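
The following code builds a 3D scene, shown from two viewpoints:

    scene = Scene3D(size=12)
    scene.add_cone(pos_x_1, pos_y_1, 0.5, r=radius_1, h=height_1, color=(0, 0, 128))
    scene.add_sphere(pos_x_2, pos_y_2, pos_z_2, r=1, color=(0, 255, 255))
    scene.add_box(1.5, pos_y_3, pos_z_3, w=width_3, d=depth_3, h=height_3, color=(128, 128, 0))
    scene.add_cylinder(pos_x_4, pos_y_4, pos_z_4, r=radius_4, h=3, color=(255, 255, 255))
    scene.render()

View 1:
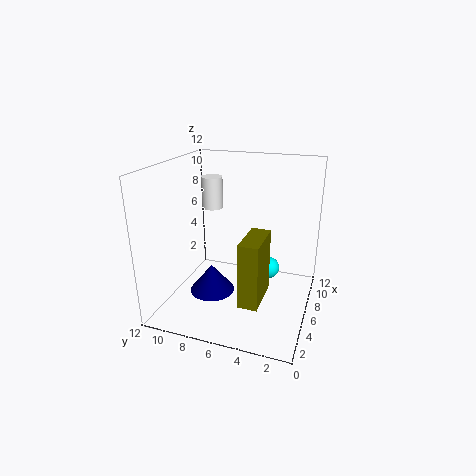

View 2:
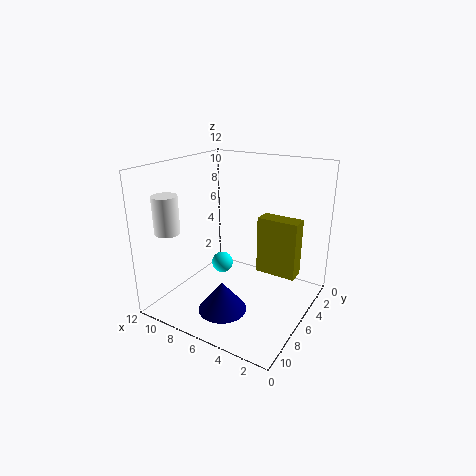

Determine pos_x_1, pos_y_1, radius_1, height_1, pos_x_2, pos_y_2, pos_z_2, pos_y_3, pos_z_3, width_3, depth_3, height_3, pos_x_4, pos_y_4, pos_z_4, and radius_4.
pos_x_1 = 6; pos_y_1 = 8.5; radius_1 = 2; height_1 = 2.5; pos_x_2 = 9; pos_y_2 = 4; pos_z_2 = 2; pos_y_3 = 3; pos_z_3 = 2.5; width_3 = 3.5; depth_3 = 1.5; height_3 = 5; pos_x_4 = 10; pos_y_4 = 10; pos_z_4 = 7; radius_4 = 1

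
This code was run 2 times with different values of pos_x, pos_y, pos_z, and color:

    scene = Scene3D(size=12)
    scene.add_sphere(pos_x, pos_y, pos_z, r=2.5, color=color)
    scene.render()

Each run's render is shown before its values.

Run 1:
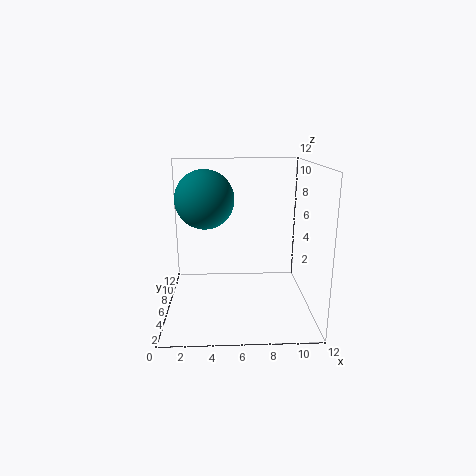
pos_x = 3.25, pos_y = 7.25, pos_z = 9, color = 'teal'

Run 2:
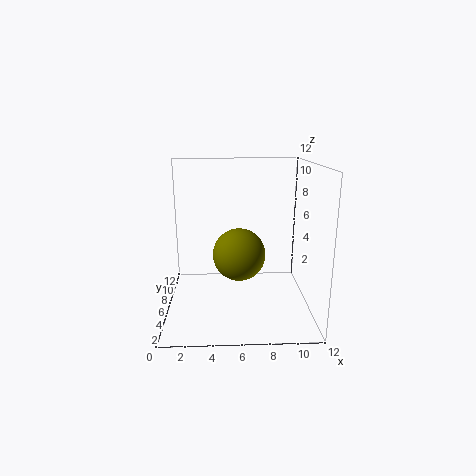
pos_x = 6.25, pos_y = 9.25, pos_z = 3.25, color = 'olive'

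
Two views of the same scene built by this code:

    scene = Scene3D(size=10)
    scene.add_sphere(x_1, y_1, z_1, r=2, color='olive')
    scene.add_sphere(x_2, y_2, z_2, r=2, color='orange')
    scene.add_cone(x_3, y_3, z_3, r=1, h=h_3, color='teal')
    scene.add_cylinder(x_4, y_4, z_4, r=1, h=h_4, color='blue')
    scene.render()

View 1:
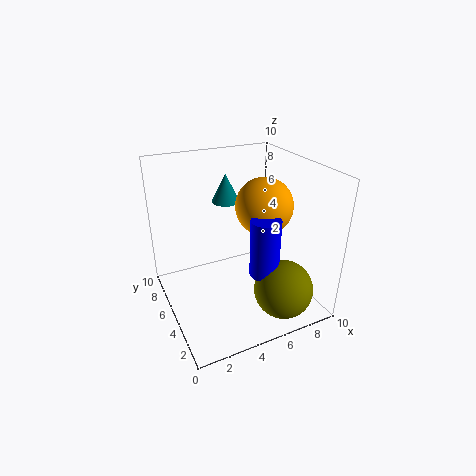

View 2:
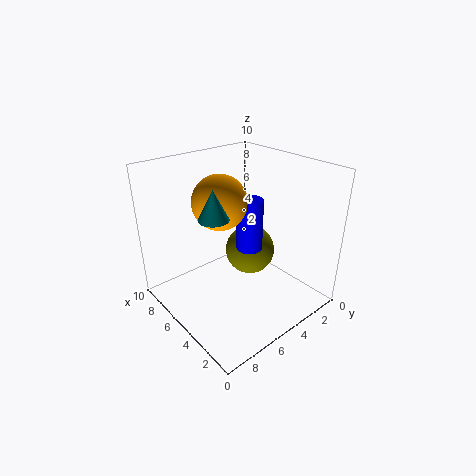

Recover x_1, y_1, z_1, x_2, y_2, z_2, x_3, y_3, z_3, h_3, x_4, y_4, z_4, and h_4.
x_1 = 7
y_1 = 2
z_1 = 2
x_2 = 7
y_2 = 5
z_2 = 7
x_3 = 5
y_3 = 7
z_3 = 7
h_3 = 2
x_4 = 6
y_4 = 3
z_4 = 3
h_4 = 4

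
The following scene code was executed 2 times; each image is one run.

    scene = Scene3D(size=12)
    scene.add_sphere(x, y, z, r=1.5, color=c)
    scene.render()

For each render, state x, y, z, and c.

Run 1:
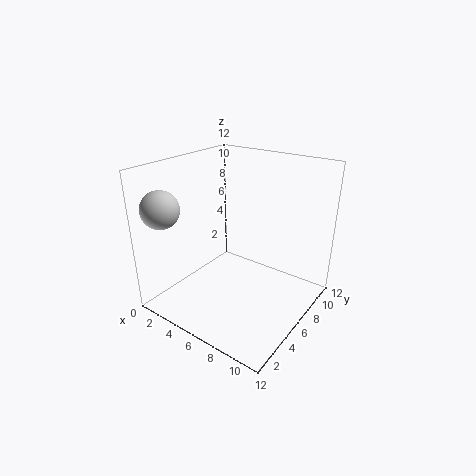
x = 2; y = 1.5; z = 9; c = 'lightgray'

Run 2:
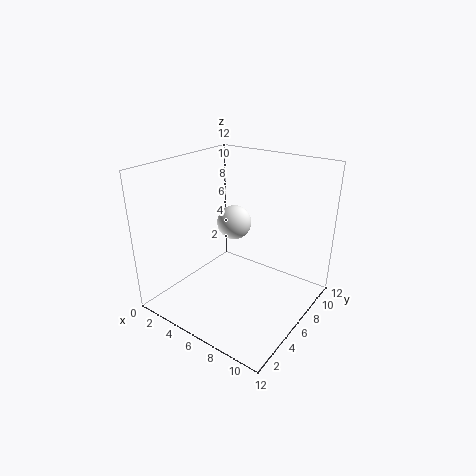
x = 4.5; y = 7.5; z = 6.5; c = 'white'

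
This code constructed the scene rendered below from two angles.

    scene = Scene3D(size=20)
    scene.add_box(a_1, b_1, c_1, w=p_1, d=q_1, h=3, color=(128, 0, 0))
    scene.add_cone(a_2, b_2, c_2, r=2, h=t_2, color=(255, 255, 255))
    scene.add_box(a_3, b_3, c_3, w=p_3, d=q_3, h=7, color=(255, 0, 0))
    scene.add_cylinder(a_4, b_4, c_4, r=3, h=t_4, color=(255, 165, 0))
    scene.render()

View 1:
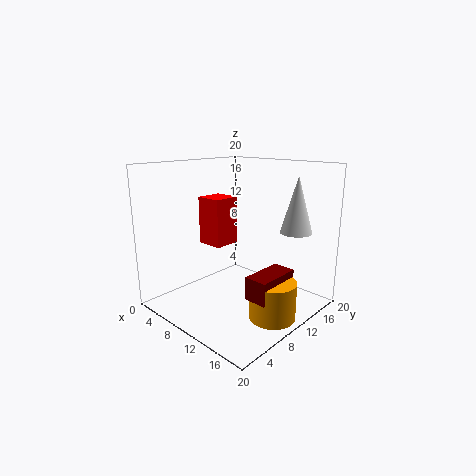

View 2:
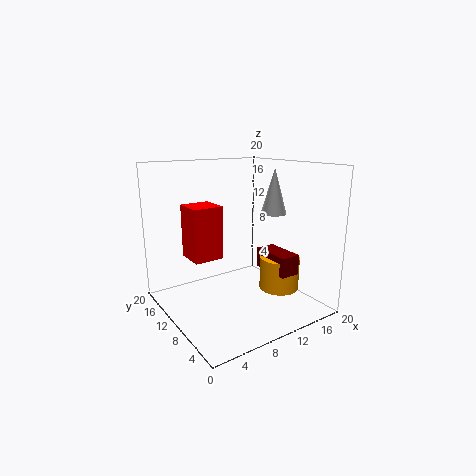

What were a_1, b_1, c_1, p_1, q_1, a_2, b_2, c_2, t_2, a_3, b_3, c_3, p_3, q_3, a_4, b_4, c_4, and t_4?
a_1 = 15, b_1 = 6, c_1 = 4, p_1 = 3, q_1 = 6, a_2 = 18, b_2 = 12, c_2 = 12, t_2 = 7, a_3 = 3, b_3 = 9, c_3 = 8, p_3 = 4, q_3 = 4, a_4 = 17, b_4 = 9, c_4 = 1, t_4 = 5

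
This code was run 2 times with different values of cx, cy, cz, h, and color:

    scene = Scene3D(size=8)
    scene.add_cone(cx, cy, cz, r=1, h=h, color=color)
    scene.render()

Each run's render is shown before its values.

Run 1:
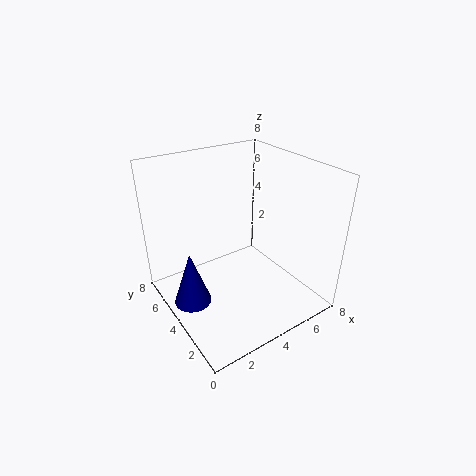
cx = 1
cy = 4
cz = 1
h = 3
color = 'navy'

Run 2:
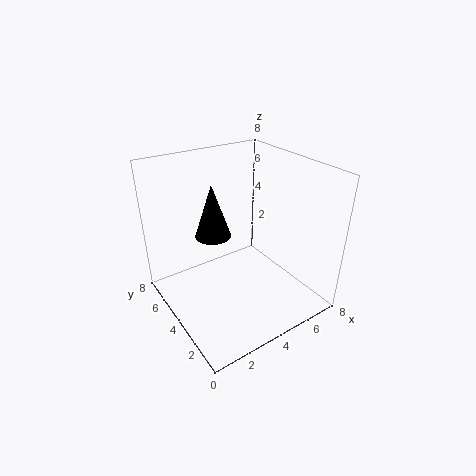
cx = 3
cy = 5
cz = 4
h = 3
color = 'black'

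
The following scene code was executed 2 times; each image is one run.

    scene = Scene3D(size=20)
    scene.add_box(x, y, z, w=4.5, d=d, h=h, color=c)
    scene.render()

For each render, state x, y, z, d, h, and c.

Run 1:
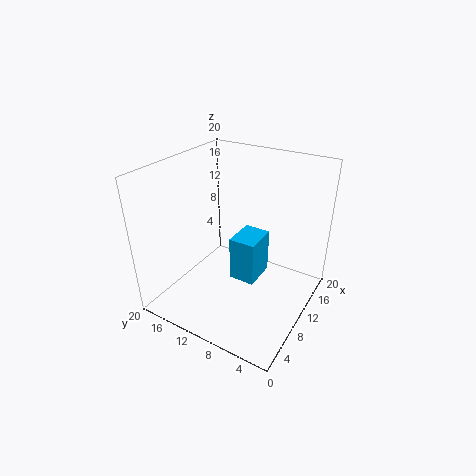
x = 7, y = 6, z = 5.5, d = 3.5, h = 6, c = 'deepskyblue'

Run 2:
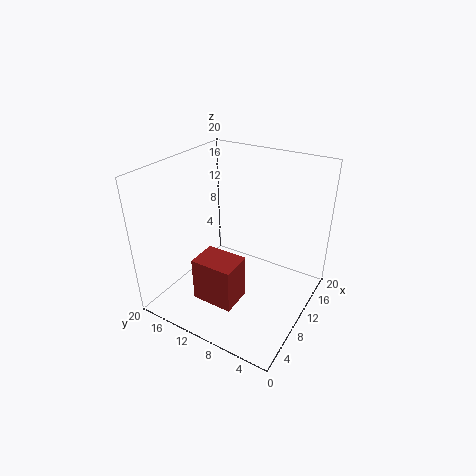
x = 5, y = 8.5, z = 1, d = 6, h = 6.5, c = 'brown'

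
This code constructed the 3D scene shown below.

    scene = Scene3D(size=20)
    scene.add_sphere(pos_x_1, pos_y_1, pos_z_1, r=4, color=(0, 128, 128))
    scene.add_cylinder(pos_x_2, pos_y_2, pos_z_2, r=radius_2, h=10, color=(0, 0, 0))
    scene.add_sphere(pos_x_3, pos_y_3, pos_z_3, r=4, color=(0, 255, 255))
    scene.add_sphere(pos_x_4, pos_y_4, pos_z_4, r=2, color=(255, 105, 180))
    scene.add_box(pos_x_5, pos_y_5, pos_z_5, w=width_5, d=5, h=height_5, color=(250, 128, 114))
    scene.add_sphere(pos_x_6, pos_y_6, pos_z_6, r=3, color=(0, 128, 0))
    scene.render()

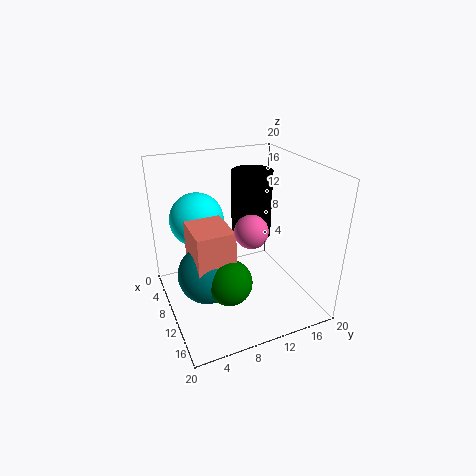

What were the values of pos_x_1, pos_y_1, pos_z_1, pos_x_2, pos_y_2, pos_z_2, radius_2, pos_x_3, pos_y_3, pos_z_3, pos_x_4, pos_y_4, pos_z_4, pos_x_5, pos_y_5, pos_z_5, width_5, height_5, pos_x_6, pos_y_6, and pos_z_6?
pos_x_1 = 11; pos_y_1 = 5; pos_z_1 = 6; pos_x_2 = 6; pos_y_2 = 14; pos_z_2 = 8; radius_2 = 3; pos_x_3 = 4; pos_y_3 = 6; pos_z_3 = 11; pos_x_4 = 16; pos_y_4 = 9; pos_z_4 = 14; pos_x_5 = 8; pos_y_5 = 3; pos_z_5 = 6; width_5 = 6; height_5 = 7; pos_x_6 = 14; pos_y_6 = 7; pos_z_6 = 6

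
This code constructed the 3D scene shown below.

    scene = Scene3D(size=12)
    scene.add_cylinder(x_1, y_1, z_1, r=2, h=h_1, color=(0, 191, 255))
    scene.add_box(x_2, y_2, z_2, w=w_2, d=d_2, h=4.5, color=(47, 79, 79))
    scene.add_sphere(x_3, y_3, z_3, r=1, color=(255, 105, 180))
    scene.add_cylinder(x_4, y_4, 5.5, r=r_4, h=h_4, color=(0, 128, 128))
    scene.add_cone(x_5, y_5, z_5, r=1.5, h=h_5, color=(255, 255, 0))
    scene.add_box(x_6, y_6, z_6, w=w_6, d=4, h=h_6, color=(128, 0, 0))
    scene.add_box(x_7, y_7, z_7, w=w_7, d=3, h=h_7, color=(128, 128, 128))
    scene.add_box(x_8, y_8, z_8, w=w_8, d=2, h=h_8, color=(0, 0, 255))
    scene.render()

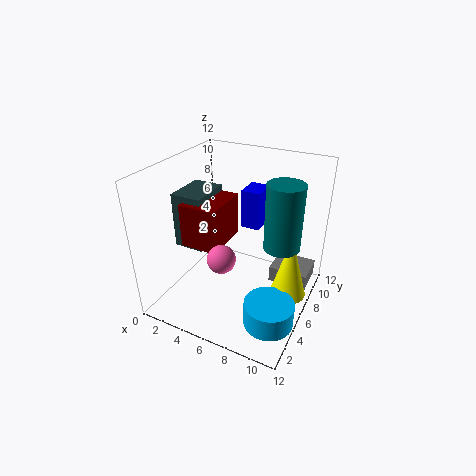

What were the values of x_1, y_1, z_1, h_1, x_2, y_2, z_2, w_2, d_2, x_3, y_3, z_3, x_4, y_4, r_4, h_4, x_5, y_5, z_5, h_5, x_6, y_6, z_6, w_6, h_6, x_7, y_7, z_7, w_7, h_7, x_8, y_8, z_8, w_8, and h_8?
x_1 = 10
y_1 = 3.5
z_1 = 0.5
h_1 = 2
x_2 = 1.5
y_2 = 3.5
z_2 = 5.5
w_2 = 2.5
d_2 = 3.5
x_3 = 7
y_3 = 1.5
z_3 = 7
x_4 = 9.5
y_4 = 7
r_4 = 1.5
h_4 = 5.5
x_5 = 10.5
y_5 = 6.5
z_5 = 1.5
h_5 = 5.5
x_6 = 2.5
y_6 = 3
z_6 = 6
w_6 = 3
h_6 = 3.5
x_7 = 8
y_7 = 8.5
z_7 = 0.5
w_7 = 3.5
h_7 = 1.5
x_8 = 6.5
y_8 = 5.5
z_8 = 7.5
w_8 = 1.5
h_8 = 3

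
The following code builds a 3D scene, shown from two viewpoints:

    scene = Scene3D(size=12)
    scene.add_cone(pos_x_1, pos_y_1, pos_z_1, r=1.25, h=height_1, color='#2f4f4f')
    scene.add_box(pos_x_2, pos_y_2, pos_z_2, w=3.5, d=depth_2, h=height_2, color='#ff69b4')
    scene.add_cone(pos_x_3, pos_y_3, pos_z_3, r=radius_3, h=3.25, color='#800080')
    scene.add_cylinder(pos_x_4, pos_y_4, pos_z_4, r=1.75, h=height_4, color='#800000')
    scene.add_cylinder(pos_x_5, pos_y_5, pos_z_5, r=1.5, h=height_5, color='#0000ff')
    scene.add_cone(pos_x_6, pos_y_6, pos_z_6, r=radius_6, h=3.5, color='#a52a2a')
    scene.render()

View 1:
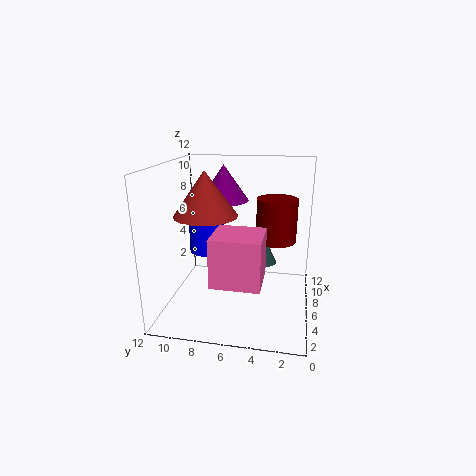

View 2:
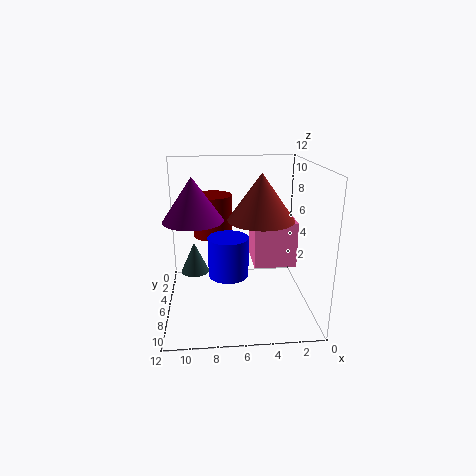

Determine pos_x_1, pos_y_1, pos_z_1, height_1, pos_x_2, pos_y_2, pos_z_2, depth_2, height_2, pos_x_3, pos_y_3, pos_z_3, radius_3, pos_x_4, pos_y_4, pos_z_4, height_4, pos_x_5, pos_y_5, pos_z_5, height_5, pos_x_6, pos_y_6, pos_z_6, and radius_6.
pos_x_1 = 9.75
pos_y_1 = 4.25
pos_z_1 = 2.25
height_1 = 2.75
pos_x_2 = 1.25
pos_y_2 = 3.5
pos_z_2 = 3.75
depth_2 = 3.75
height_2 = 3.75
pos_x_3 = 9.5
pos_y_3 = 8
pos_z_3 = 8.25
radius_3 = 2.25
pos_x_4 = 8
pos_y_4 = 3
pos_z_4 = 5.25
height_4 = 3.75
pos_x_5 = 7
pos_y_5 = 9
pos_z_5 = 4.25
height_5 = 3
pos_x_6 = 4.5
pos_y_6 = 8.25
pos_z_6 = 8.25
radius_6 = 2.5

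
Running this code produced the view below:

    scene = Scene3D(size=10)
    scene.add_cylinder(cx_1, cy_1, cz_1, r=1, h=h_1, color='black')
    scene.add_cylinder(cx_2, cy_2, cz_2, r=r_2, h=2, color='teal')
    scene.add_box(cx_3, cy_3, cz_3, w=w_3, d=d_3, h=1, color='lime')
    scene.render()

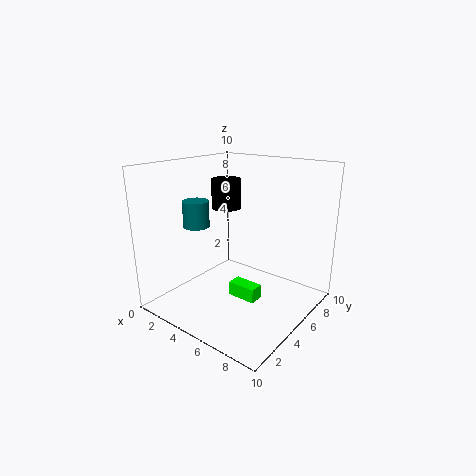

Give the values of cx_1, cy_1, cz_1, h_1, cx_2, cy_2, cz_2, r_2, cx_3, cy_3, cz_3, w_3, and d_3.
cx_1 = 4; cy_1 = 5; cz_1 = 7; h_1 = 2; cx_2 = 1; cy_2 = 5; cz_2 = 5; r_2 = 1; cx_3 = 5; cy_3 = 4; cz_3 = 1; w_3 = 2; d_3 = 1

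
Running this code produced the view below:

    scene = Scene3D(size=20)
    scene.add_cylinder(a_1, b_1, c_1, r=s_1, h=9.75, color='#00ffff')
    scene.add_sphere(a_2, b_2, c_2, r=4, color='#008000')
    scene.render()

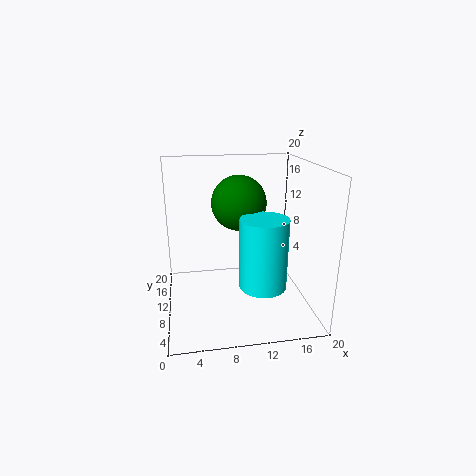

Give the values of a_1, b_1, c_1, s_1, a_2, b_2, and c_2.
a_1 = 13
b_1 = 7.25
c_1 = 3.75
s_1 = 3.25
a_2 = 10.75
b_2 = 13.5
c_2 = 14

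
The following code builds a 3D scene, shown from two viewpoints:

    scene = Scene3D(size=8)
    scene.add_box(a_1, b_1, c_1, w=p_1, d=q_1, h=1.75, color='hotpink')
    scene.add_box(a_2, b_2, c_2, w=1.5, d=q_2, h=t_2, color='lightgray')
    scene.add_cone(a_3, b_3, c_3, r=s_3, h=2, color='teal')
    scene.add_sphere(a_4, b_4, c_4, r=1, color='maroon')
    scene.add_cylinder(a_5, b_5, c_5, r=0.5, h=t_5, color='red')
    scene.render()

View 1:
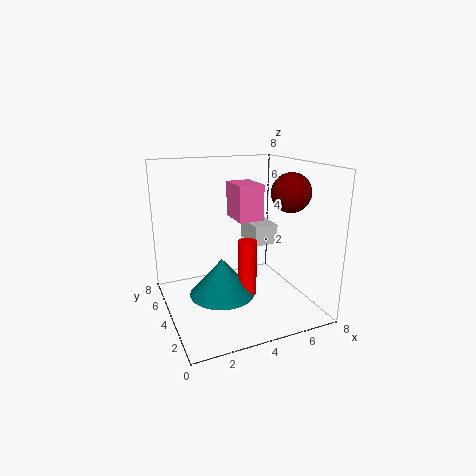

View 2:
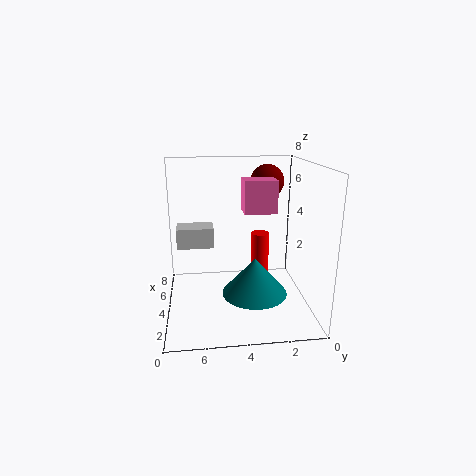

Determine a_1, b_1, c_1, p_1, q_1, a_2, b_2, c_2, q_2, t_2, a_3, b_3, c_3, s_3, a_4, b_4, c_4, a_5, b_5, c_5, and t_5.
a_1 = 3.25; b_1 = 2; c_1 = 5.5; p_1 = 1.25; q_1 = 1.75; a_2 = 5.75; b_2 = 5.25; c_2 = 2.75; q_2 = 2.25; t_2 = 1.25; a_3 = 2.75; b_3 = 3.25; c_3 = 1.25; s_3 = 1.75; a_4 = 6; b_4 = 2; c_4 = 6.75; a_5 = 4; b_5 = 2.75; c_5 = 1.25; t_5 = 3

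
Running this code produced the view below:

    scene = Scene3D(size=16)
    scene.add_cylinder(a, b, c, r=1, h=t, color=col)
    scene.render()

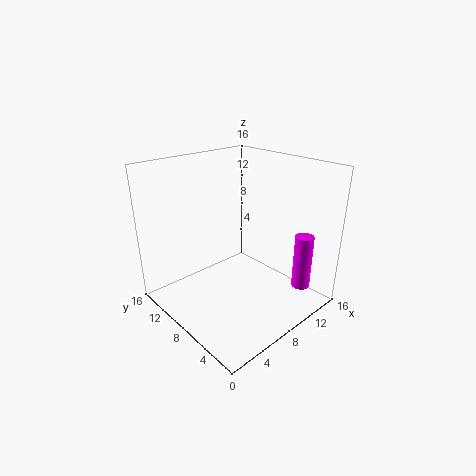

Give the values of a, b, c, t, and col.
a = 12, b = 2, c = 3, t = 6, col = 'magenta'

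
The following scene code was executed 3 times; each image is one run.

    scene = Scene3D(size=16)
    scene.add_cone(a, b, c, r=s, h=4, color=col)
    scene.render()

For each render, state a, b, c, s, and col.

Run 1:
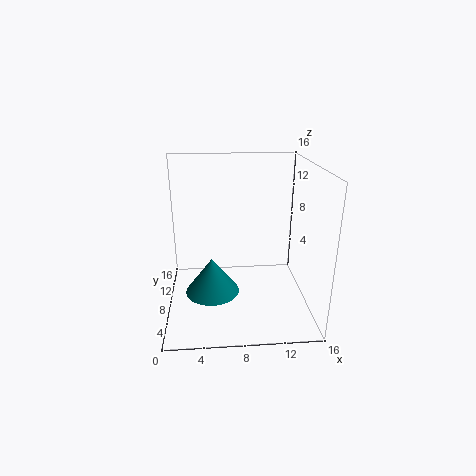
a = 5
b = 7
c = 2
s = 3
col = 'teal'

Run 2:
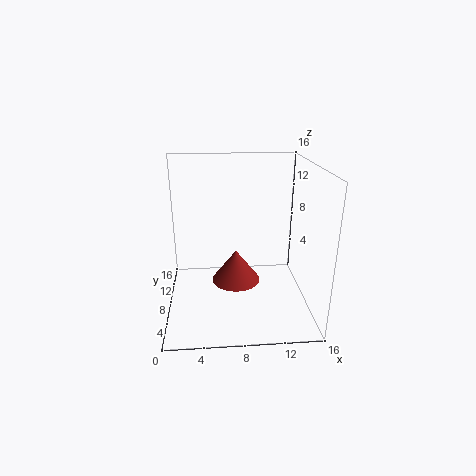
a = 8
b = 11
c = 1
s = 3
col = 'brown'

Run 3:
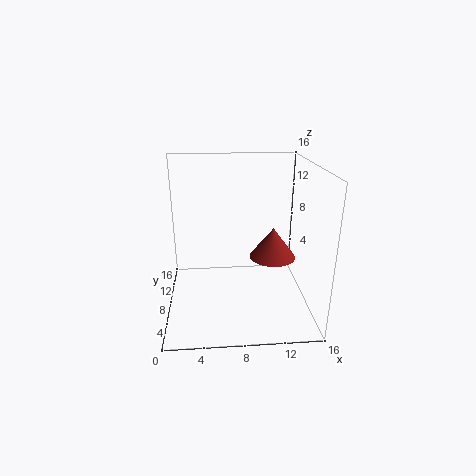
a = 13
b = 13
c = 3
s = 3
col = 'brown'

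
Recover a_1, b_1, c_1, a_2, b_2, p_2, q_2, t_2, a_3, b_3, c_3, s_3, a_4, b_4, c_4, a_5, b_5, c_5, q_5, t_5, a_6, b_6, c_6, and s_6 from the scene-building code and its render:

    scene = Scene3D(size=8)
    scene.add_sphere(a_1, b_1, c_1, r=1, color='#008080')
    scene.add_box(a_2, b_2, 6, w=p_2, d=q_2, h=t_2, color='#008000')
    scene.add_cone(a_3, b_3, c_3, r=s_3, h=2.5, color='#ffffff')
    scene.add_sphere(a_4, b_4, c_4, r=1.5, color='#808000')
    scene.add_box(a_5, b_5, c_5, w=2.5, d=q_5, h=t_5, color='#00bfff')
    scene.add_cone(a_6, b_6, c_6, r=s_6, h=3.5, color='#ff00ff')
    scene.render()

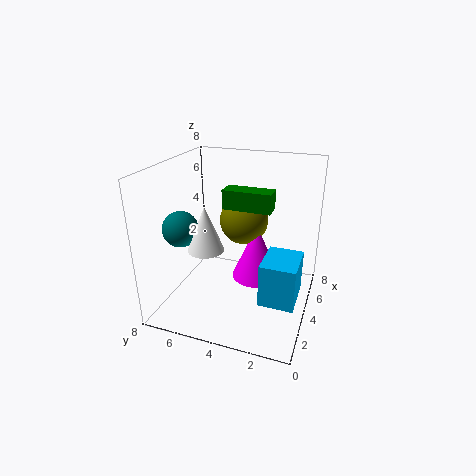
a_1 = 3, b_1 = 7, c_1 = 4.5, a_2 = 3, b_2 = 2, p_2 = 1, q_2 = 2.5, t_2 = 1, a_3 = 3, b_3 = 5.5, c_3 = 3.5, s_3 = 1, a_4 = 6.5, b_4 = 4.5, c_4 = 4, a_5 = 3, b_5 = 0.5, c_5 = 0.5, q_5 = 2, t_5 = 2.5, a_6 = 6, b_6 = 3.5, c_6 = 0.5, s_6 = 1.5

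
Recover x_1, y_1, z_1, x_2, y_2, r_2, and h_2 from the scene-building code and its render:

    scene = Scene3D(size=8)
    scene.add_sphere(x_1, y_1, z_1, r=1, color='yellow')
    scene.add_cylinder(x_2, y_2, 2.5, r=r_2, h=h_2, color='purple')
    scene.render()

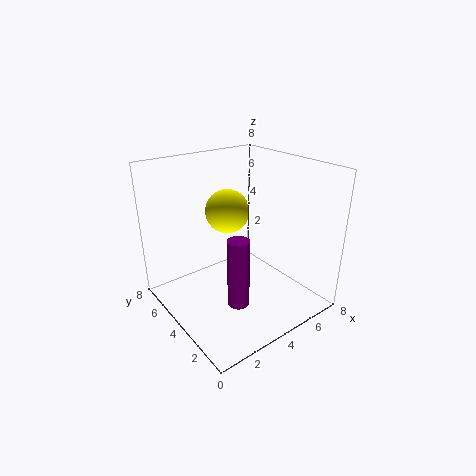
x_1 = 2.25
y_1 = 2.5
z_1 = 6.5
x_2 = 1.75
y_2 = 1
r_2 = 0.5
h_2 = 3.25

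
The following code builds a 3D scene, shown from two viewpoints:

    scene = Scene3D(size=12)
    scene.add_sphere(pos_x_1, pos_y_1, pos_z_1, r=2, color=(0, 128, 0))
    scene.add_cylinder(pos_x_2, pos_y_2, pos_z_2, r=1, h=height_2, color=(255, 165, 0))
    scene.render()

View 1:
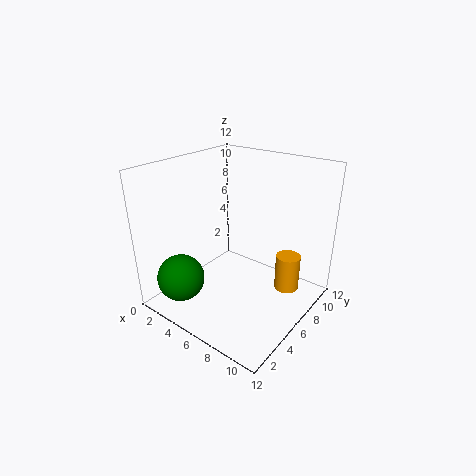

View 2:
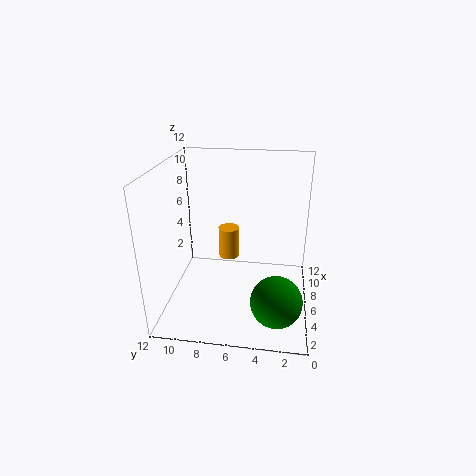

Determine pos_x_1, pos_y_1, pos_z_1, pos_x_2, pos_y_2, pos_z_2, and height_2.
pos_x_1 = 2.5; pos_y_1 = 2.5; pos_z_1 = 2.5; pos_x_2 = 10; pos_y_2 = 7.5; pos_z_2 = 2; height_2 = 3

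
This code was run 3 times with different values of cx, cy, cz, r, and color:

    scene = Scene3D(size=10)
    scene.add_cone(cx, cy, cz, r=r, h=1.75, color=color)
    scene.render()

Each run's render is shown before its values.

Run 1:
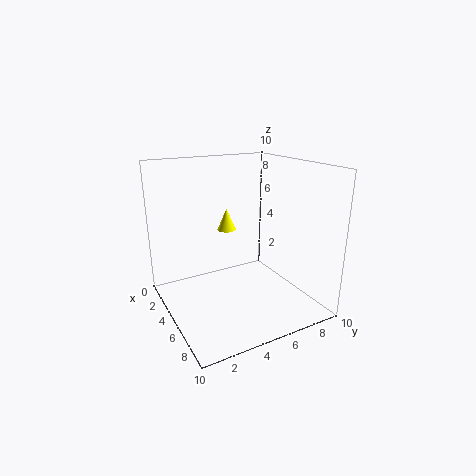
cx = 1.25
cy = 6
cz = 4.25
r = 0.75
color = 'yellow'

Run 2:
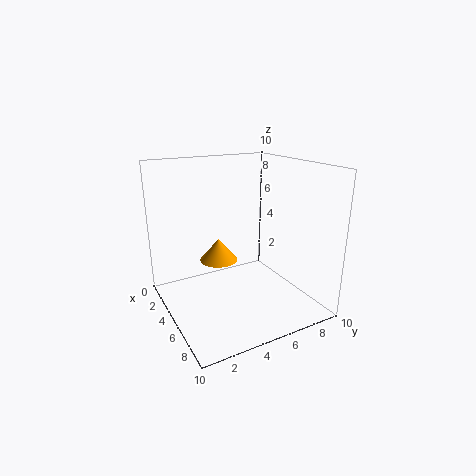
cx = 1.75
cy = 5
cz = 2
r = 1.5
color = 'orange'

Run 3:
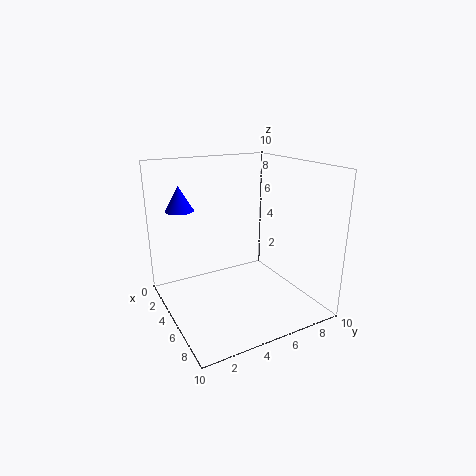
cx = 2.5
cy = 1.75
cz = 6.75
r = 1
color = 'blue'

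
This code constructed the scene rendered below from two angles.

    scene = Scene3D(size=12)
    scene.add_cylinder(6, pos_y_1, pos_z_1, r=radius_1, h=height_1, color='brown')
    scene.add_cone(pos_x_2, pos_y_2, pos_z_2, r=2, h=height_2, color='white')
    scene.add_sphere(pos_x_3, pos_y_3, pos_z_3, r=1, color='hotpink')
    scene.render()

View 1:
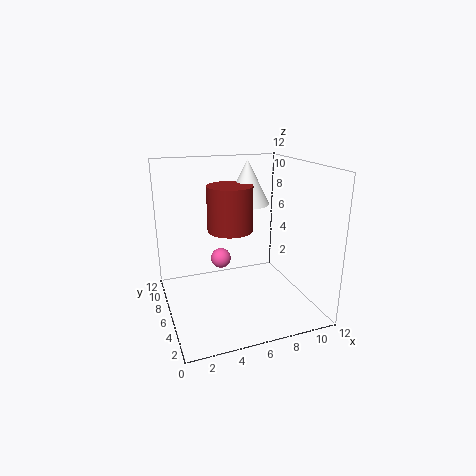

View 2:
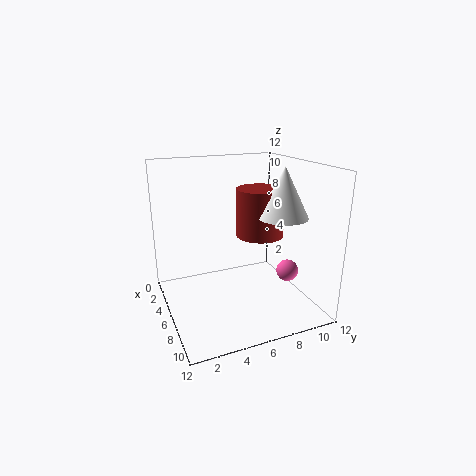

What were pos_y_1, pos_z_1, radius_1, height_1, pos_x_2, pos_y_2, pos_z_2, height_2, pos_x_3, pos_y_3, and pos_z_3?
pos_y_1 = 8
pos_z_1 = 6
radius_1 = 2
height_1 = 4
pos_x_2 = 8
pos_y_2 = 9
pos_z_2 = 8
height_2 = 4
pos_x_3 = 6
pos_y_3 = 11
pos_z_3 = 2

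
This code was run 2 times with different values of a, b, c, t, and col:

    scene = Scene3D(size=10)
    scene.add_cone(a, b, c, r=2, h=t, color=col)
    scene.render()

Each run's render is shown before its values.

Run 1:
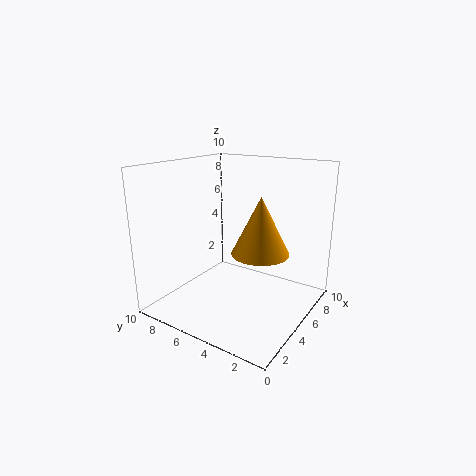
a = 5.5, b = 3.5, c = 4, t = 4, col = 'orange'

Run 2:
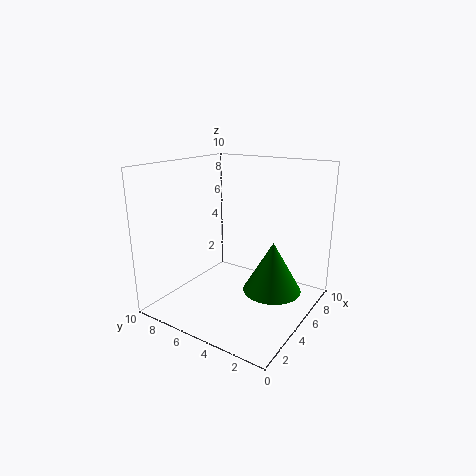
a = 5.5, b = 2.5, c = 1.5, t = 3.5, col = 'green'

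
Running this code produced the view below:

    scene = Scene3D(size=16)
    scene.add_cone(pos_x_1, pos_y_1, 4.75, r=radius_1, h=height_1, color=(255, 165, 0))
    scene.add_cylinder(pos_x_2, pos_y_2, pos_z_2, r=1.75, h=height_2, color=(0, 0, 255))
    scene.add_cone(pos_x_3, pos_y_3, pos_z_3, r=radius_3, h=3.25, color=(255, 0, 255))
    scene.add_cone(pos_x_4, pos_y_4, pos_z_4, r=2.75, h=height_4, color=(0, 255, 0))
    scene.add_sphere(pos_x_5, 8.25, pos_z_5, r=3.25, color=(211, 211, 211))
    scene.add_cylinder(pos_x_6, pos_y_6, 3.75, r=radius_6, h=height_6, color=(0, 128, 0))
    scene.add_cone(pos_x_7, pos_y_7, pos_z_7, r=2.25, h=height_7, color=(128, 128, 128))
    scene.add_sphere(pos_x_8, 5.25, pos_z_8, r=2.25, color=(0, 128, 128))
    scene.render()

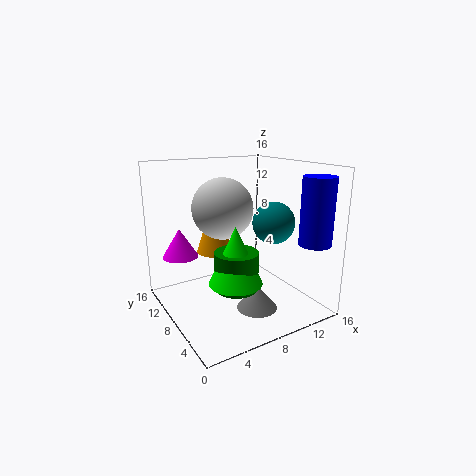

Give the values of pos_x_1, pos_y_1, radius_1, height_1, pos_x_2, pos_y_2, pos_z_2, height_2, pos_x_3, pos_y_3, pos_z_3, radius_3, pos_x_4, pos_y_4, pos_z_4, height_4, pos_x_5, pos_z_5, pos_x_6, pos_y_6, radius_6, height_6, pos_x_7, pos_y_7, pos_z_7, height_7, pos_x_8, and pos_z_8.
pos_x_1 = 7.75; pos_y_1 = 13.25; radius_1 = 2.25; height_1 = 7; pos_x_2 = 14.25; pos_y_2 = 2.5; pos_z_2 = 7.75; height_2 = 7.25; pos_x_3 = 2.5; pos_y_3 = 11.5; pos_z_3 = 5.75; radius_3 = 2; pos_x_4 = 5.75; pos_y_4 = 4.75; pos_z_4 = 4.5; height_4 = 6; pos_x_5 = 6.25; pos_z_5 = 11.5; pos_x_6 = 6; pos_y_6 = 5; radius_6 = 2.25; height_6 = 4; pos_x_7 = 9; pos_y_7 = 5.5; pos_z_7 = 0.25; height_7 = 2.75; pos_x_8 = 10.75; pos_z_8 = 10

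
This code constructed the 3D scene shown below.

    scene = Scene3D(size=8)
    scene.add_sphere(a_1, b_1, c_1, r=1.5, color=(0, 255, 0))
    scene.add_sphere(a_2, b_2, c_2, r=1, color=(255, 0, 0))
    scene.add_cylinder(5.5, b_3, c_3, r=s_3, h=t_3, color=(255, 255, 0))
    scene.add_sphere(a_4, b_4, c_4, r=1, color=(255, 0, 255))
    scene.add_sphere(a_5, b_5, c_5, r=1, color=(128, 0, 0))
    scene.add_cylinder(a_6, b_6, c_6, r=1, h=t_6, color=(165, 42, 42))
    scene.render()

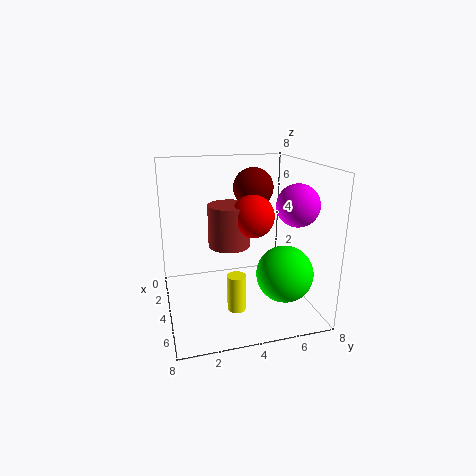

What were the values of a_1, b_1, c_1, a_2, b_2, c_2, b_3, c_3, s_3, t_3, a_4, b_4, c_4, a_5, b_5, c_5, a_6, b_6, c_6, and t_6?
a_1 = 6
b_1 = 6
c_1 = 2.5
a_2 = 6.5
b_2 = 4
c_2 = 6
b_3 = 3.5
c_3 = 0.5
s_3 = 0.5
t_3 = 2
a_4 = 7
b_4 = 6
c_4 = 6.5
a_5 = 5
b_5 = 4.5
c_5 = 7
a_6 = 6
b_6 = 3
c_6 = 4.5
t_6 = 2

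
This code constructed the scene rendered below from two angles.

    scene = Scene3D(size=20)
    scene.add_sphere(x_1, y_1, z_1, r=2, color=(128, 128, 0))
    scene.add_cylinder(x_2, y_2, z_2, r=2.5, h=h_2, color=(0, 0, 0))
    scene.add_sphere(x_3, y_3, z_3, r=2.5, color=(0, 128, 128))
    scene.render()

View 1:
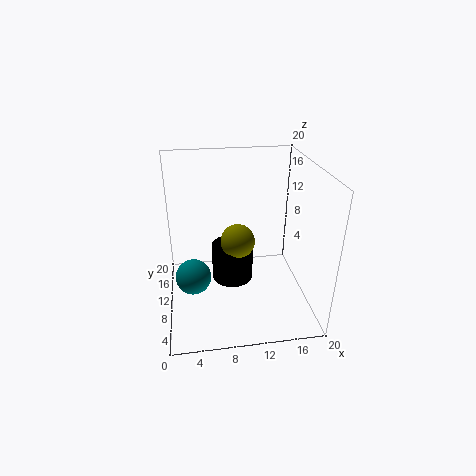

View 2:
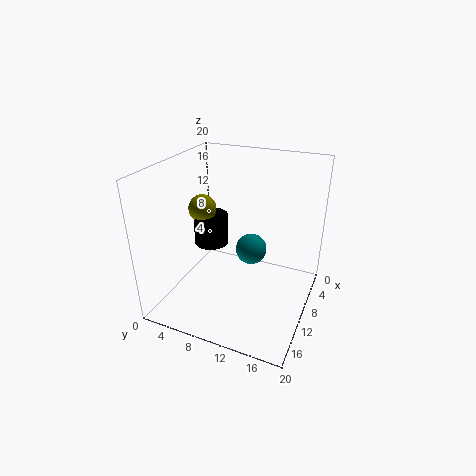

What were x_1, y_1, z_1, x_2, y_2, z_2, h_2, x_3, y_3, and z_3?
x_1 = 9; y_1 = 4; z_1 = 13; x_2 = 8.5; y_2 = 5; z_2 = 7.5; h_2 = 4.5; x_3 = 3.5; y_3 = 9.5; z_3 = 4.5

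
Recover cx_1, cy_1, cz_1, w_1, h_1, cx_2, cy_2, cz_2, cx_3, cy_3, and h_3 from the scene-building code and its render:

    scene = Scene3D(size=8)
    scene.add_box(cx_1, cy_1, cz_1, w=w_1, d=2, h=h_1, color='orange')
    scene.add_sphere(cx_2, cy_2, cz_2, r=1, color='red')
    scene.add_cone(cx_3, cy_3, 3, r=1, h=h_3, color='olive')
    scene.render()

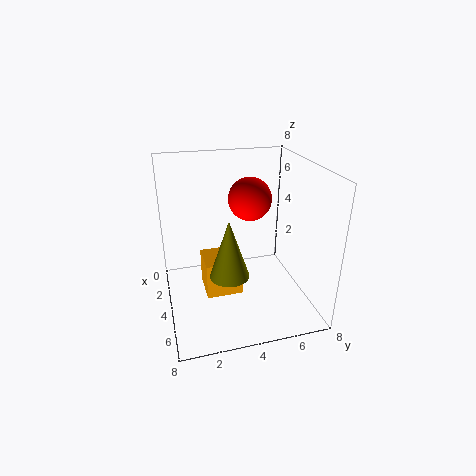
cx_1 = 3, cy_1 = 2, cz_1 = 1, w_1 = 2, h_1 = 2, cx_2 = 6, cy_2 = 4, cz_2 = 7, cx_3 = 6, cy_3 = 3, h_3 = 3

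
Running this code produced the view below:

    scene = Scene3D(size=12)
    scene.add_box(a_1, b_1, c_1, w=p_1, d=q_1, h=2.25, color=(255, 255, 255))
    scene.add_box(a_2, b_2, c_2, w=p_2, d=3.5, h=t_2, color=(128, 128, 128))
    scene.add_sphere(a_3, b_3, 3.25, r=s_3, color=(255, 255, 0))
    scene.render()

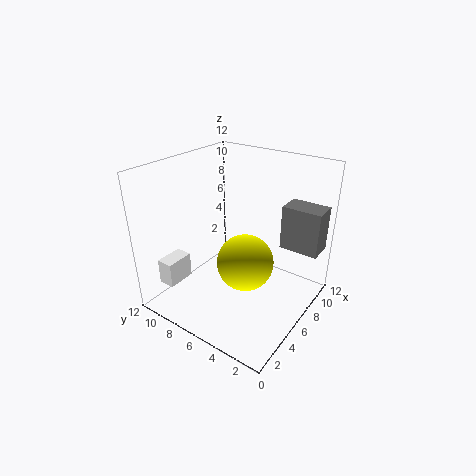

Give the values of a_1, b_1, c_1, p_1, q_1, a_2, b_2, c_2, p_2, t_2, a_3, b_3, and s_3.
a_1 = 2.25; b_1 = 10.5; c_1 = 1.25; p_1 = 2.5; q_1 = 1.5; a_2 = 9.75; b_2 = 0.5; c_2 = 4; p_2 = 2.25; t_2 = 4; a_3 = 6.75; b_3 = 5.75; s_3 = 2.5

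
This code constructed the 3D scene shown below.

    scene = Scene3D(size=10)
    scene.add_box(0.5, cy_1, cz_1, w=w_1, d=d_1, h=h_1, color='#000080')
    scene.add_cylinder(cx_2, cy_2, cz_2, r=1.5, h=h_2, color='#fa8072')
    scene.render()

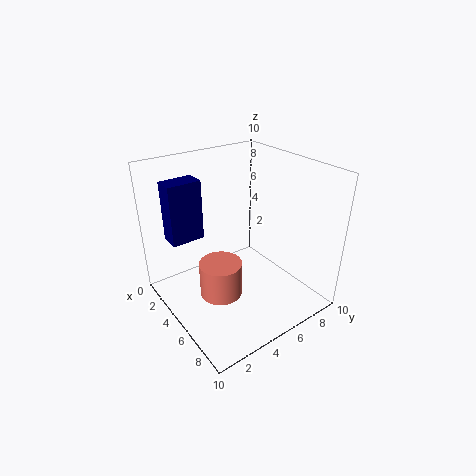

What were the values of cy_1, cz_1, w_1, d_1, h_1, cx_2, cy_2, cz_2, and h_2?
cy_1 = 1.5
cz_1 = 4
w_1 = 1.5
d_1 = 2.5
h_1 = 4.5
cx_2 = 5
cy_2 = 3.5
cz_2 = 1
h_2 = 2.5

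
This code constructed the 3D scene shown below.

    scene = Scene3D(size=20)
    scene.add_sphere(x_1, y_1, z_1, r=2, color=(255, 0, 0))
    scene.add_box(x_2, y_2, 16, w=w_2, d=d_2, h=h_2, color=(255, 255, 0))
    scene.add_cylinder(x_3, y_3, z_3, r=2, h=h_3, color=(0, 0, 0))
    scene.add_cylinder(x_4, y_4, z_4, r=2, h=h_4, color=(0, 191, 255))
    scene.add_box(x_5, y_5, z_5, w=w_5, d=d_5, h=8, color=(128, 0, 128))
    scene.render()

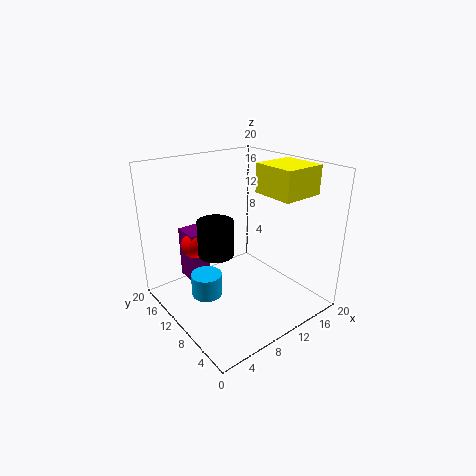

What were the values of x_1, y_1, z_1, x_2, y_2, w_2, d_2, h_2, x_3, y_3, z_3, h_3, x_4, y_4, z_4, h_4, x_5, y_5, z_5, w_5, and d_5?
x_1 = 7; y_1 = 17; z_1 = 7; x_2 = 13; y_2 = 4; w_2 = 6; d_2 = 6; h_2 = 4; x_3 = 3; y_3 = 5; z_3 = 12; h_3 = 4; x_4 = 4; y_4 = 9; z_4 = 4; h_4 = 3; x_5 = 6; y_5 = 16; z_5 = 1; w_5 = 3; d_5 = 4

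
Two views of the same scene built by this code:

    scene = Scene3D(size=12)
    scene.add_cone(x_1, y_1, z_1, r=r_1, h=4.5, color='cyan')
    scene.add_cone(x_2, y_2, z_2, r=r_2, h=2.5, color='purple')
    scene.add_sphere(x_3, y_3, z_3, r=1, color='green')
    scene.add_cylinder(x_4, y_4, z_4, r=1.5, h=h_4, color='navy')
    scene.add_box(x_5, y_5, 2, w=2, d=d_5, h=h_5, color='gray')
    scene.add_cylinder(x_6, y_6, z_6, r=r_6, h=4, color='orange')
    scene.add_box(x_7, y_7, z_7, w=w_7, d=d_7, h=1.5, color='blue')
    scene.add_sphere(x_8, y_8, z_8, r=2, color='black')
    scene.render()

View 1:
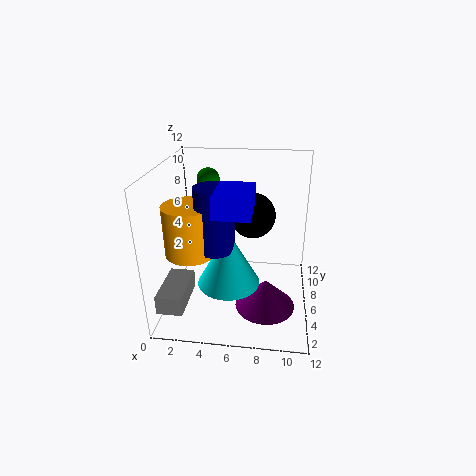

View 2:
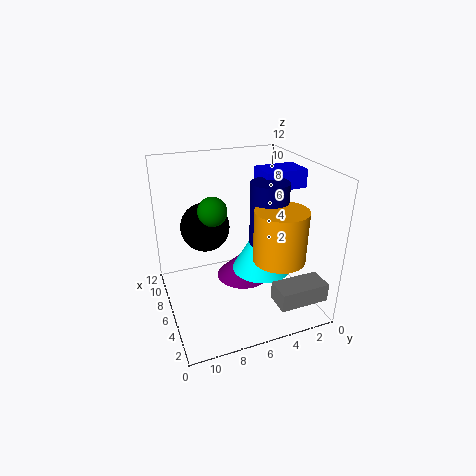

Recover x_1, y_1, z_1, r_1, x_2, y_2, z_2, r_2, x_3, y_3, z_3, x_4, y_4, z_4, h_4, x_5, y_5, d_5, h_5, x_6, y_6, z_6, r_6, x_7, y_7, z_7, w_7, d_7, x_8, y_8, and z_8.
x_1 = 5.5, y_1 = 4, z_1 = 3, r_1 = 2.5, x_2 = 8.5, y_2 = 4.5, z_2 = 0.5, r_2 = 2.5, x_3 = 3, y_3 = 9, z_3 = 10, x_4 = 4.5, y_4 = 4, z_4 = 6, h_4 = 5, x_5 = 0.5, y_5 = 0.5, d_5 = 4, h_5 = 1.5, x_6 = 2.5, y_6 = 4, z_6 = 5.5, r_6 = 2, x_7 = 5, y_7 = 0.5, z_7 = 10, w_7 = 2.5, d_7 = 3.5, x_8 = 7, y_8 = 8.5, z_8 = 7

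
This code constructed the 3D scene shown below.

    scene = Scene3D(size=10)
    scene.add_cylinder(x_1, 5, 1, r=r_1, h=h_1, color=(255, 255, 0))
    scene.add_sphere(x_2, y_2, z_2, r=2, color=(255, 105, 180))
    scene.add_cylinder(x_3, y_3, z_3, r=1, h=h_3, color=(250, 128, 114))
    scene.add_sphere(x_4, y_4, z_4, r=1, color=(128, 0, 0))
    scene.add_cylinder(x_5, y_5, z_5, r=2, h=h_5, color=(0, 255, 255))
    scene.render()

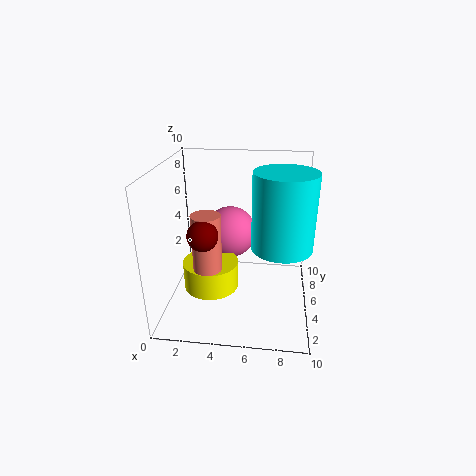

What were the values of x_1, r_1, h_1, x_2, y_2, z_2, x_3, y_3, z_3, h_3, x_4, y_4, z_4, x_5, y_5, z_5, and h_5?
x_1 = 3; r_1 = 2; h_1 = 2; x_2 = 4; y_2 = 8; z_2 = 4; x_3 = 3; y_3 = 4; z_3 = 2; h_3 = 5; x_4 = 3; y_4 = 3; z_4 = 6; x_5 = 8; y_5 = 4; z_5 = 5; h_5 = 5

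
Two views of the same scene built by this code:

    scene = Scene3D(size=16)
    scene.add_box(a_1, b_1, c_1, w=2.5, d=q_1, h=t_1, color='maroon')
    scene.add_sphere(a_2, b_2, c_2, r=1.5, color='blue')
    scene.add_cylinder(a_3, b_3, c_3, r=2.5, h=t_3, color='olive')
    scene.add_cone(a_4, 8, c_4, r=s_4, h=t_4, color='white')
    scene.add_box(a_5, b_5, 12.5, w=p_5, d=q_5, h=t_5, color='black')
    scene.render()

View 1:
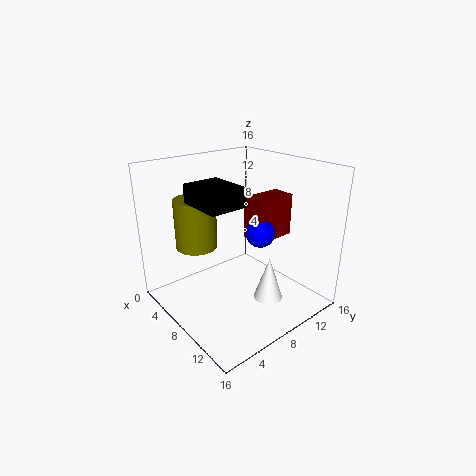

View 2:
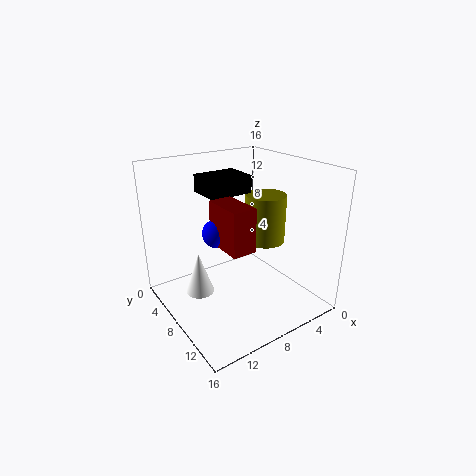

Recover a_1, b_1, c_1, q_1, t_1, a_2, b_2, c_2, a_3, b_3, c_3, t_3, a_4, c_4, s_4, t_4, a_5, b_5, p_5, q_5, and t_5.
a_1 = 9, b_1 = 8, c_1 = 8.5, q_1 = 4.5, t_1 = 4.5, a_2 = 11, b_2 = 8.5, c_2 = 9.5, a_3 = 2.5, b_3 = 6, c_3 = 5.5, t_3 = 6, a_4 = 13, c_4 = 3, s_4 = 1.5, t_4 = 4.5, a_5 = 5.5, b_5 = 3, p_5 = 5, q_5 = 4, t_5 = 2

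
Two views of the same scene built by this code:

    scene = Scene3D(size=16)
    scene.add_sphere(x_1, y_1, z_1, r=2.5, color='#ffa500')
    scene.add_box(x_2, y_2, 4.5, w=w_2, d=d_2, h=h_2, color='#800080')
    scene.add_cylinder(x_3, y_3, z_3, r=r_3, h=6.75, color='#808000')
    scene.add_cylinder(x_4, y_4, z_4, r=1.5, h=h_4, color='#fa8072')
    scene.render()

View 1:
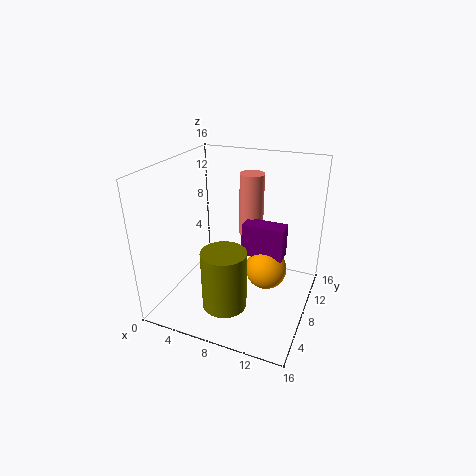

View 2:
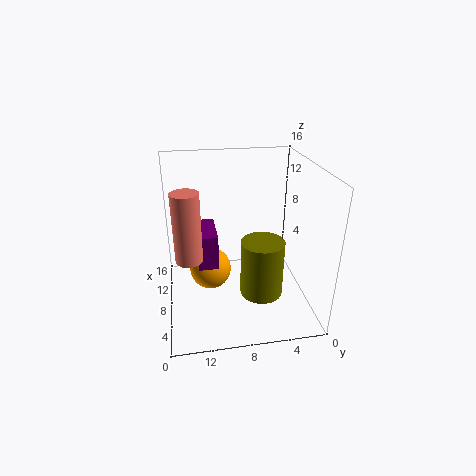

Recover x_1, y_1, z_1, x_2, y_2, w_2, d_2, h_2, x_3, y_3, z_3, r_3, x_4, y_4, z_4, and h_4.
x_1 = 10.5, y_1 = 11, z_1 = 2.75, x_2 = 7.5, y_2 = 10.25, w_2 = 5, d_2 = 2.25, h_2 = 4, x_3 = 7.5, y_3 = 5.25, z_3 = 0.75, r_3 = 2.5, x_4 = 7.5, y_4 = 13.5, z_4 = 6, h_4 = 7.75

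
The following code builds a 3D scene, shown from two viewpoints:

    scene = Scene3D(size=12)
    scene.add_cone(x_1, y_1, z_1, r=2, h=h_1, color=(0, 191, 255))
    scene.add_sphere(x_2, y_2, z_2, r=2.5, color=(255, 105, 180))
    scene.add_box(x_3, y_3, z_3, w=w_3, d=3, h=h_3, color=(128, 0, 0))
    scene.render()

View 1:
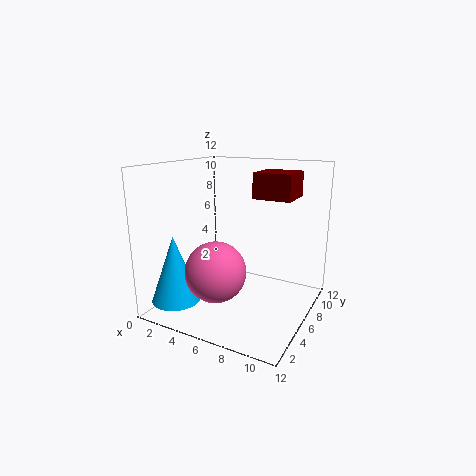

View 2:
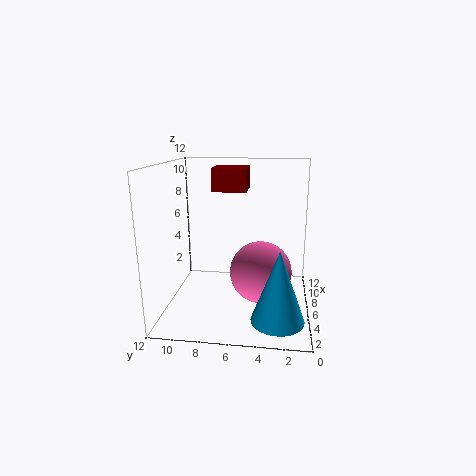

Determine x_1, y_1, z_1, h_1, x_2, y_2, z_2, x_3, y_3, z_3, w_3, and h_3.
x_1 = 2
y_1 = 2.5
z_1 = 1
h_1 = 5.5
x_2 = 5
y_2 = 4
z_2 = 3.5
x_3 = 7.5
y_3 = 5.5
z_3 = 9.5
w_3 = 3
h_3 = 2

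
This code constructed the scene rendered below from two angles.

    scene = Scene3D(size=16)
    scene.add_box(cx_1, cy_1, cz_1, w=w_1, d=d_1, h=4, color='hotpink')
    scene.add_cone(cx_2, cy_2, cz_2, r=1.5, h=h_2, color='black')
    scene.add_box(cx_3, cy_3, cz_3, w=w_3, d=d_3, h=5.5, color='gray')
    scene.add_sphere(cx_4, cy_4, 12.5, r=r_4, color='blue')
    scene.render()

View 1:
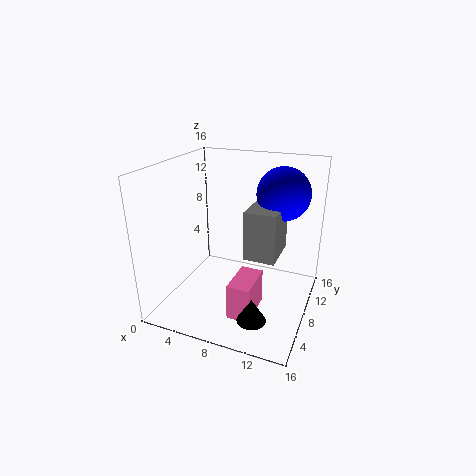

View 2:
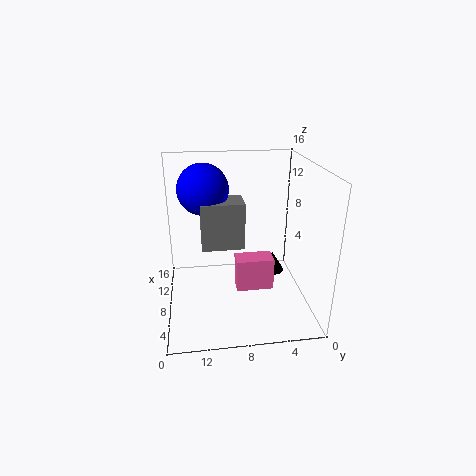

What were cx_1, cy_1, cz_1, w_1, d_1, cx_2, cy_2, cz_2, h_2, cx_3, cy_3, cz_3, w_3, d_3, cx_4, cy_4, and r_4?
cx_1 = 8.5
cy_1 = 3.5
cz_1 = 0.5
w_1 = 2.5
d_1 = 4.5
cx_2 = 11.5
cy_2 = 3
cz_2 = 1.5
h_2 = 2.5
cx_3 = 9
cy_3 = 7
cz_3 = 6
w_3 = 3.5
d_3 = 5
cx_4 = 12
cy_4 = 11.5
r_4 = 3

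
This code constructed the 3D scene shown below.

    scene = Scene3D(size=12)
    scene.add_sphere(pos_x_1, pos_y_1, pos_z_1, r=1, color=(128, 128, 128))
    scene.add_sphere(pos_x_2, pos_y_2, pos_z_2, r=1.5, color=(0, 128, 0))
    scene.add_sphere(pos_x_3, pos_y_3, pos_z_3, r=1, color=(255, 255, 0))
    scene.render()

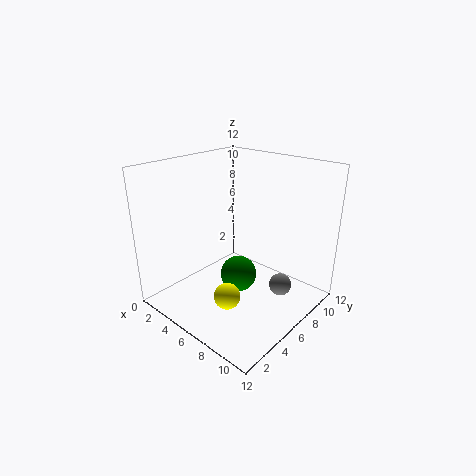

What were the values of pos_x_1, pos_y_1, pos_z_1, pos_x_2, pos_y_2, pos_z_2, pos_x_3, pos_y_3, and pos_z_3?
pos_x_1 = 8.5; pos_y_1 = 9; pos_z_1 = 1; pos_x_2 = 6.5; pos_y_2 = 5.5; pos_z_2 = 3; pos_x_3 = 8; pos_y_3 = 2.5; pos_z_3 = 3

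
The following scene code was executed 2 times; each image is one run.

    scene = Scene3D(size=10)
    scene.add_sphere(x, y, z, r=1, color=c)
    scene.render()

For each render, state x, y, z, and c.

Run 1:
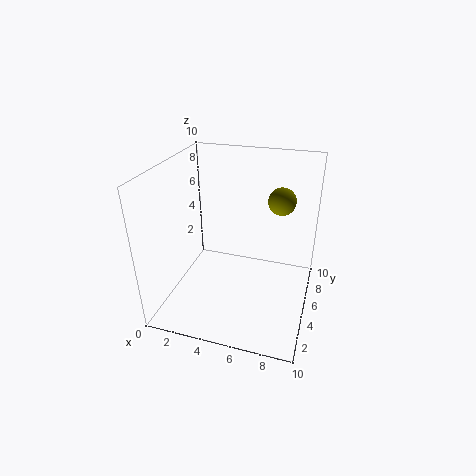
x = 7.5
y = 7.5
z = 7
c = 'olive'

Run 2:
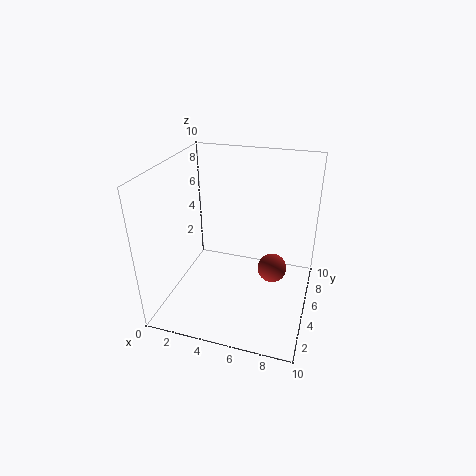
x = 7.5
y = 5
z = 3
c = 'brown'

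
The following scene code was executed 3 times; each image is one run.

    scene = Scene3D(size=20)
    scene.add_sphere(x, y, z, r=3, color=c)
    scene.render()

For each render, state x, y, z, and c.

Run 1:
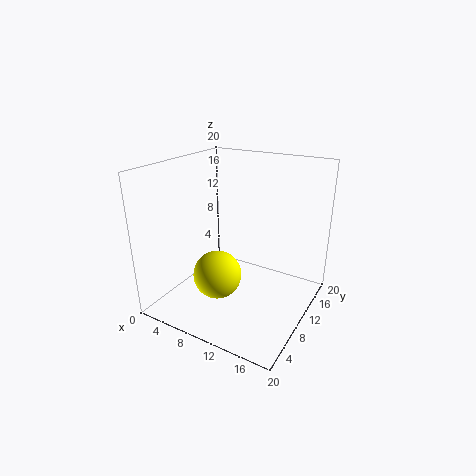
x = 10.5, y = 4, z = 7.5, c = 'yellow'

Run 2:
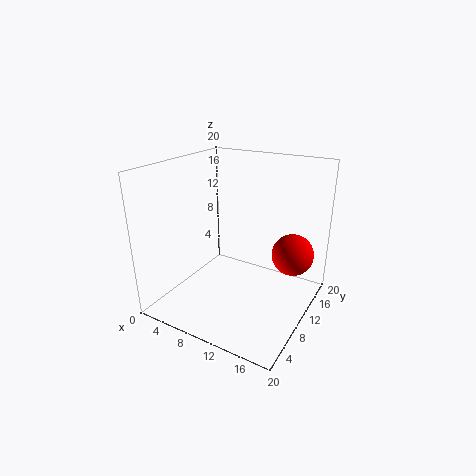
x = 16.5, y = 14.5, z = 7, c = 'red'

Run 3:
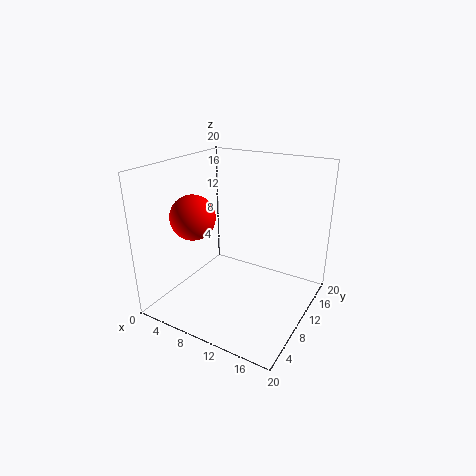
x = 5.5, y = 6, z = 13.5, c = 'red'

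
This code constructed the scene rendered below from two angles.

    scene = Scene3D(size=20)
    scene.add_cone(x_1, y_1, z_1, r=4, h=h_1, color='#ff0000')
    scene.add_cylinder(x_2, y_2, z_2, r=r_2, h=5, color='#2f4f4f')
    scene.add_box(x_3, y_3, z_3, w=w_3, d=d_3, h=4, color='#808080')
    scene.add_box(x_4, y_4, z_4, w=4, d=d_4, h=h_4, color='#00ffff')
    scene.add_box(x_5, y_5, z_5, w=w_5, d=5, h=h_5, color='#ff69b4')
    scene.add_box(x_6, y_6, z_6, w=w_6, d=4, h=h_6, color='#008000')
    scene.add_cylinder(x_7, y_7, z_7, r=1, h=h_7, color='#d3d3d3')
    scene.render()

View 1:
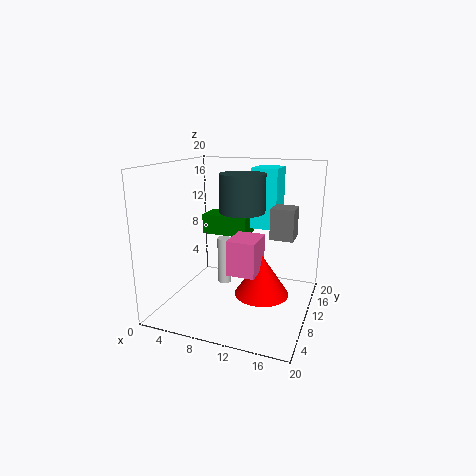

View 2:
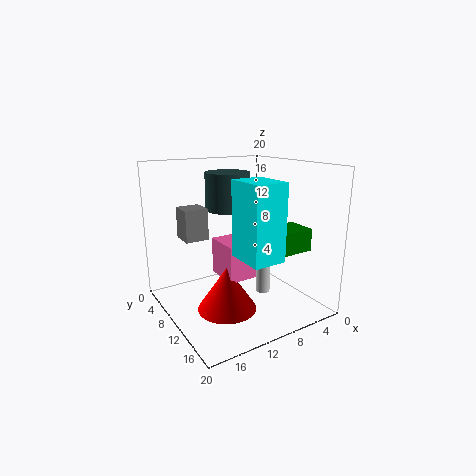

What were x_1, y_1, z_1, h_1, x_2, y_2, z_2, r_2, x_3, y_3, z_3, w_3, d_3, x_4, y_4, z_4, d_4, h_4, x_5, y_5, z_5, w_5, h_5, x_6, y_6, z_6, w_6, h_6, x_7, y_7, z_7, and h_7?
x_1 = 13
y_1 = 12
z_1 = 1
h_1 = 6
x_2 = 11
y_2 = 9
z_2 = 14
r_2 = 3
x_3 = 15
y_3 = 8
z_3 = 11
w_3 = 3
d_3 = 3
x_4 = 10
y_4 = 15
z_4 = 10
d_4 = 5
h_4 = 9
x_5 = 9
y_5 = 8
z_5 = 5
w_5 = 4
h_5 = 5
x_6 = 3
y_6 = 13
z_6 = 9
w_6 = 7
h_6 = 3
x_7 = 7
y_7 = 12
z_7 = 2
h_7 = 7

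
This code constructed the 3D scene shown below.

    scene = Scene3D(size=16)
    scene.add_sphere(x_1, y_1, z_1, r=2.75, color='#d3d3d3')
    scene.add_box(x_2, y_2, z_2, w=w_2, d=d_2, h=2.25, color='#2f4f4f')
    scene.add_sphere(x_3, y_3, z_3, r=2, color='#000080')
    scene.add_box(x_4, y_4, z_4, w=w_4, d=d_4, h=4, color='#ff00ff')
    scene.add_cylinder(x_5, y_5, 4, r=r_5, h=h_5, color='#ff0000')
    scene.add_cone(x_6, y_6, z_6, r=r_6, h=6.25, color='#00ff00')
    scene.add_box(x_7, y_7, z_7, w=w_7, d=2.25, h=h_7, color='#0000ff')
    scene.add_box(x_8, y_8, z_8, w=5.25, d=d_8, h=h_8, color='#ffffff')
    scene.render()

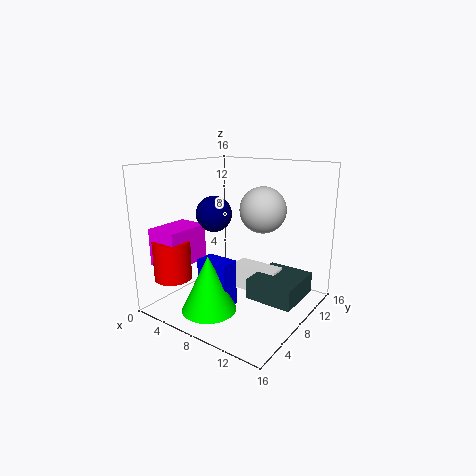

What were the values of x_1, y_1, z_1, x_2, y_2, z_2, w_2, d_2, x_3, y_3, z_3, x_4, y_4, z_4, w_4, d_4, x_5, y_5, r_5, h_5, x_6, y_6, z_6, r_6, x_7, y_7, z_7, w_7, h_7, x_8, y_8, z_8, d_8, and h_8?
x_1 = 8.75
y_1 = 12
z_1 = 10.5
x_2 = 10.5
y_2 = 6
z_2 = 2.25
w_2 = 5
d_2 = 5.5
x_3 = 5.25
y_3 = 7.25
z_3 = 10.5
x_4 = 1.25
y_4 = 1.25
z_4 = 5.5
w_4 = 3.5
d_4 = 5
x_5 = 3.25
y_5 = 2.5
r_5 = 2
h_5 = 4.25
x_6 = 6.75
y_6 = 4.25
z_6 = 0.5
r_6 = 3
x_7 = 4.75
y_7 = 4.75
z_7 = 0.5
w_7 = 3.75
h_7 = 5.25
x_8 = 7.25
y_8 = 8.25
z_8 = 1.75
d_8 = 2
h_8 = 3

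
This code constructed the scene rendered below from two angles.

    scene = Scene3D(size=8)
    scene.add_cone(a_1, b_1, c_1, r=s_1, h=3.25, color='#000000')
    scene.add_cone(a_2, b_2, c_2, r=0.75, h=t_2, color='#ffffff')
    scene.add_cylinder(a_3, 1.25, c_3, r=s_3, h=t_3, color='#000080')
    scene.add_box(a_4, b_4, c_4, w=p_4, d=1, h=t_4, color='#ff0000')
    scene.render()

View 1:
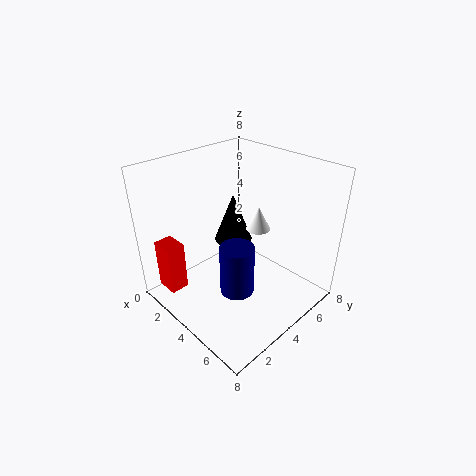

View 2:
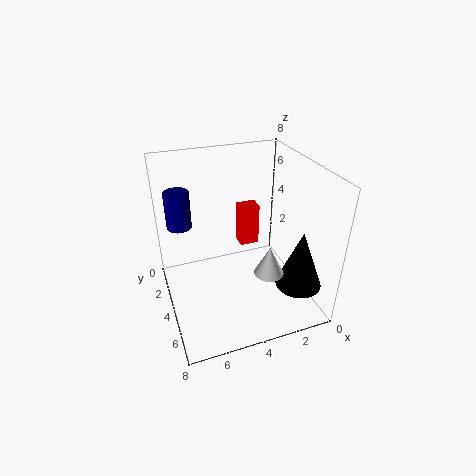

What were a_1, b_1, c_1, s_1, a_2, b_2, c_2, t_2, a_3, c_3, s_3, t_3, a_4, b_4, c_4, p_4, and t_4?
a_1 = 1.25; b_1 = 6.25; c_1 = 1.75; s_1 = 1.25; a_2 = 3.25; b_2 = 6.5; c_2 = 3.25; t_2 = 1.5; a_3 = 6.75; c_3 = 3.75; s_3 = 0.75; t_3 = 2.25; a_4 = 1.5; b_4 = 0.25; c_4 = 1.5; p_4 = 1.25; t_4 = 2.75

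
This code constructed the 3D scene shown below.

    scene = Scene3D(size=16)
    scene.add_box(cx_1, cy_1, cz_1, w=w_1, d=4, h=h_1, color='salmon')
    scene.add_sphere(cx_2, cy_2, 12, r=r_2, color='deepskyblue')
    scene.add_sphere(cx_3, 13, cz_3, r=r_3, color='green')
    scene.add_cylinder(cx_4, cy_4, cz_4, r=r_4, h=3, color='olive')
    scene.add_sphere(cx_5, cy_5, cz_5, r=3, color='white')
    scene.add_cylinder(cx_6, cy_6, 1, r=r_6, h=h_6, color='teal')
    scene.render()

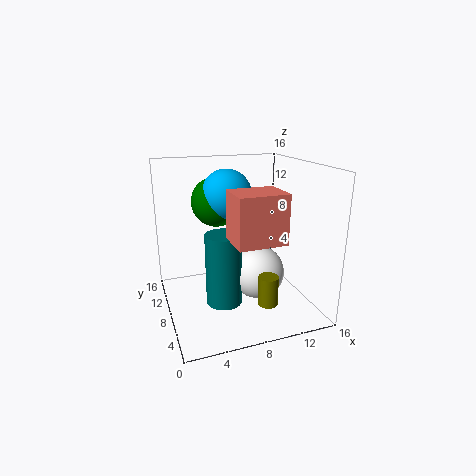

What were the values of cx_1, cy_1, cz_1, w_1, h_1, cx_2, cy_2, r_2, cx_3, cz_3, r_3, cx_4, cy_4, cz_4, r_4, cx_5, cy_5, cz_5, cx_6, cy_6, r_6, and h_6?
cx_1 = 6; cy_1 = 2; cz_1 = 9; w_1 = 5; h_1 = 5; cx_2 = 8; cy_2 = 12; r_2 = 3; cx_3 = 7; cz_3 = 11; r_3 = 3; cx_4 = 9; cy_4 = 2; cz_4 = 3; r_4 = 1; cx_5 = 10; cy_5 = 7; cz_5 = 4; cx_6 = 6; cy_6 = 7; r_6 = 2; h_6 = 8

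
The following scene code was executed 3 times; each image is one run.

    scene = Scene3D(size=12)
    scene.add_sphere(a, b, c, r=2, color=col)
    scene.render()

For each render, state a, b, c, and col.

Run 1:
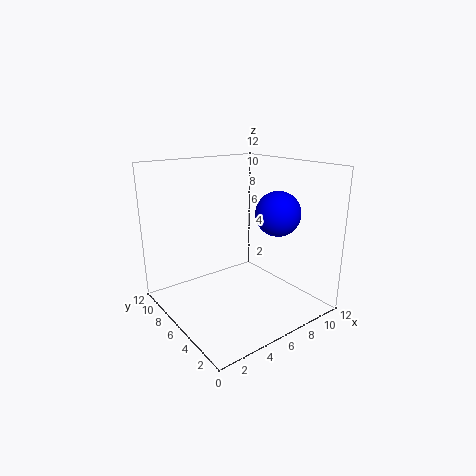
a = 10, b = 5.5, c = 7.5, col = 'blue'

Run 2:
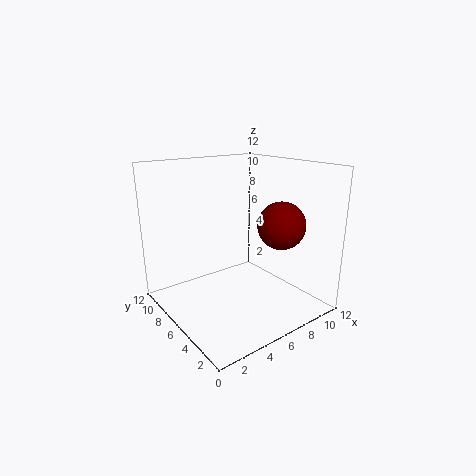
a = 9, b = 4, c = 7, col = 'maroon'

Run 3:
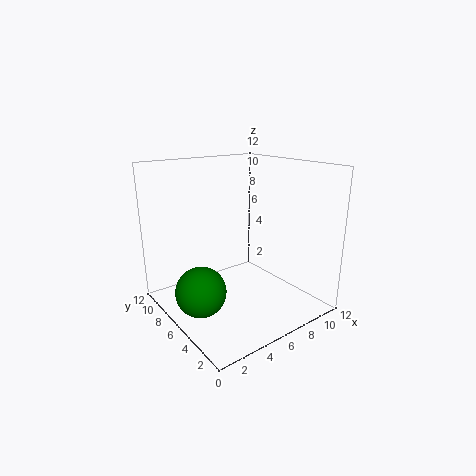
a = 2, b = 5.5, c = 2.5, col = 'green'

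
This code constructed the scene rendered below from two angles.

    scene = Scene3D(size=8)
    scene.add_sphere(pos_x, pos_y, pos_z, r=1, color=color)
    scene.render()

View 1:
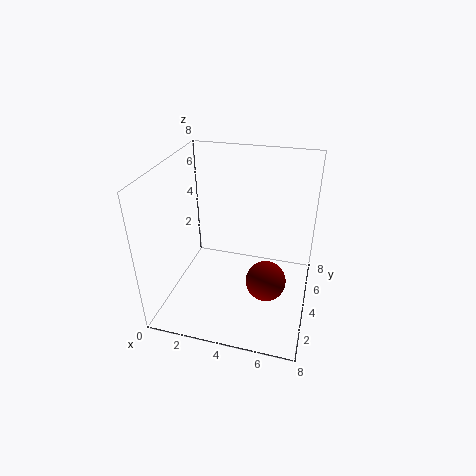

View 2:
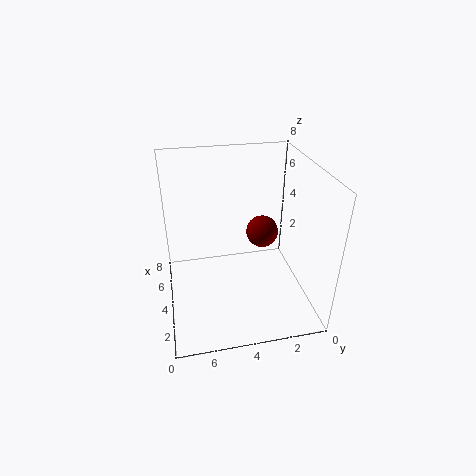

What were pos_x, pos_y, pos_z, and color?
pos_x = 6, pos_y = 2, pos_z = 3, color = 'maroon'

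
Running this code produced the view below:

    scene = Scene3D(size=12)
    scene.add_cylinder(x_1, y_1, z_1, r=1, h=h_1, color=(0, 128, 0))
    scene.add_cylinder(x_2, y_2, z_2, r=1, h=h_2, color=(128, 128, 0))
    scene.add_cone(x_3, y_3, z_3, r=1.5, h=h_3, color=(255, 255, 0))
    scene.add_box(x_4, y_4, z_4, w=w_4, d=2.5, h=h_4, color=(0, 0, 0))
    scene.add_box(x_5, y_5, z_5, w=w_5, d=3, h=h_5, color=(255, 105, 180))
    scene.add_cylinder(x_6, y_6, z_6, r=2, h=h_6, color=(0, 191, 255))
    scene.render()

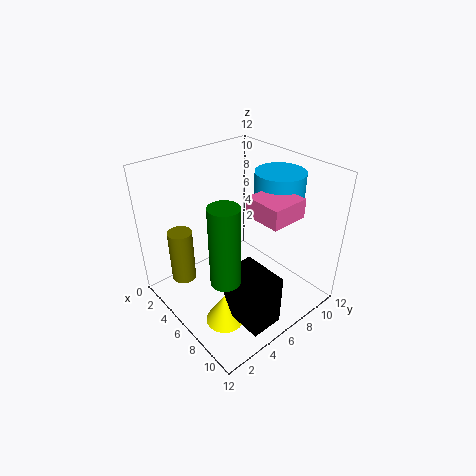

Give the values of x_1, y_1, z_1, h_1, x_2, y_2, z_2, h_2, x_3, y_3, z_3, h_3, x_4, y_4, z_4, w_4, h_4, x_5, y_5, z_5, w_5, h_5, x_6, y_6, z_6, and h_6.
x_1 = 10; y_1 = 1.5; z_1 = 6.5; h_1 = 5.5; x_2 = 3.5; y_2 = 2; z_2 = 2.5; h_2 = 4.5; x_3 = 8.5; y_3 = 2.5; z_3 = 1; h_3 = 2.5; x_4 = 8.5; y_4 = 2.5; z_4 = 2; w_4 = 3.5; h_4 = 4; x_5 = 7.5; y_5 = 5.5; z_5 = 9; w_5 = 3; h_5 = 1.5; x_6 = 7.5; y_6 = 9; z_6 = 8.5; h_6 = 3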